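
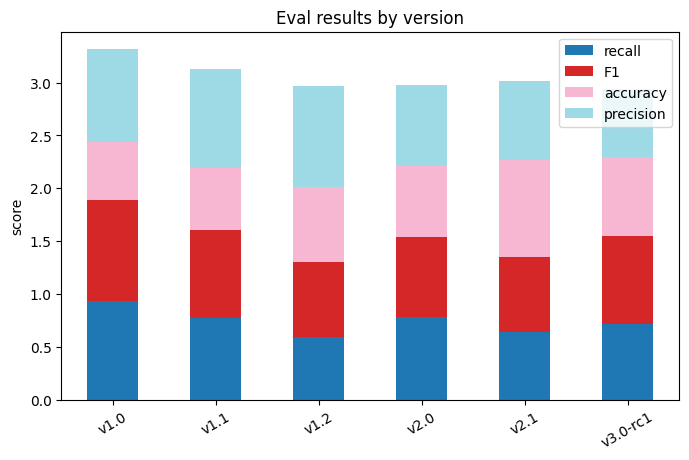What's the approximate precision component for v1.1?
≈ 1.0

precision top ≈ 3.0, bottom ≈ 2.0; segment ≈ 1.0.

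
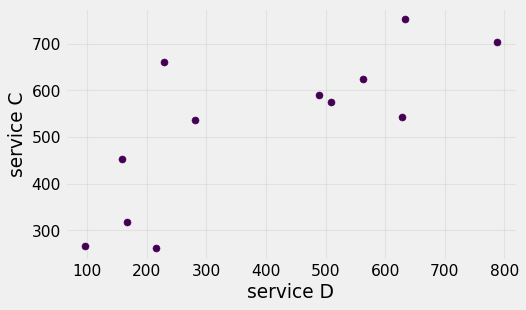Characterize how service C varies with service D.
Points are positively correlated; strong (|r| ≈ 0.8).

positive, strong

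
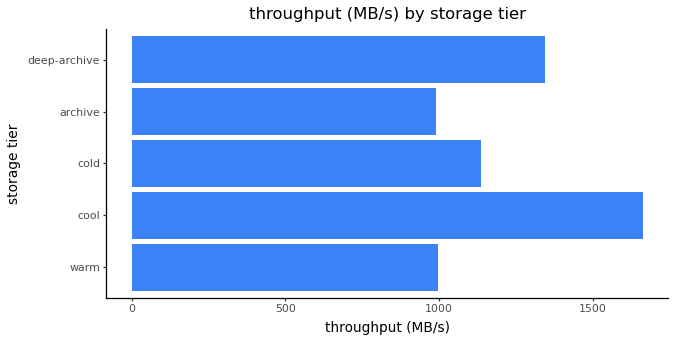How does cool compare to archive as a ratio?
cool ≈ 1600, archive ≈ 1000; 1600/1000 ≈ 1.6.

≈ 1.6×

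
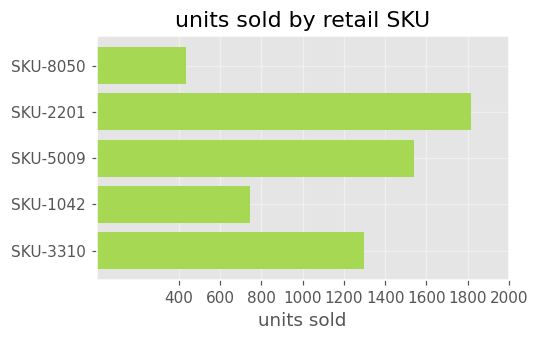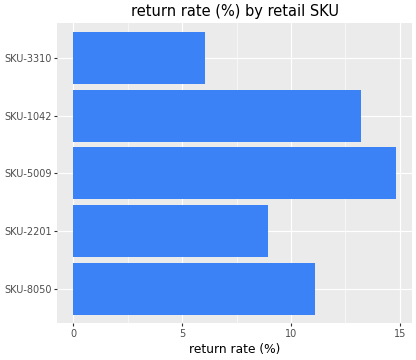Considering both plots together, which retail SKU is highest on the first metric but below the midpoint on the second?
SKU-2201

Chart 2 median return rate (%) ≈ 12; below-median retail SKUs: SKU-2201, SKU-3310. Among those, SKU-2201 has the highest units sold (≈ 1800).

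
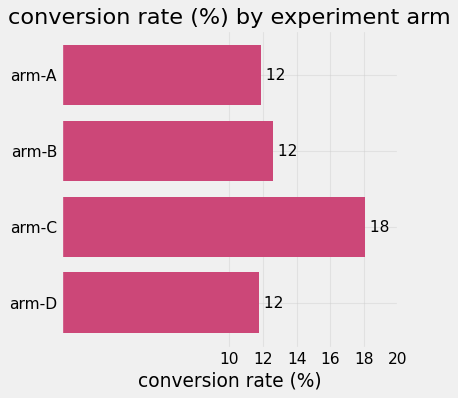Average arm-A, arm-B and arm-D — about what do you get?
(12 + 12 + 12) / 3 ≈ 12.

≈ 12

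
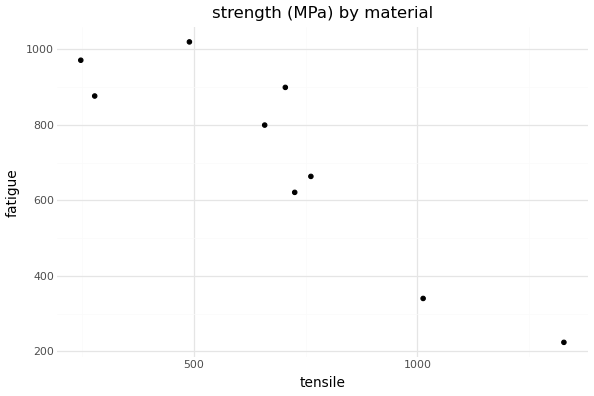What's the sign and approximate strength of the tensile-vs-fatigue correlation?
Points are negatively correlated; strong (|r| ≈ 0.9).

negative, strong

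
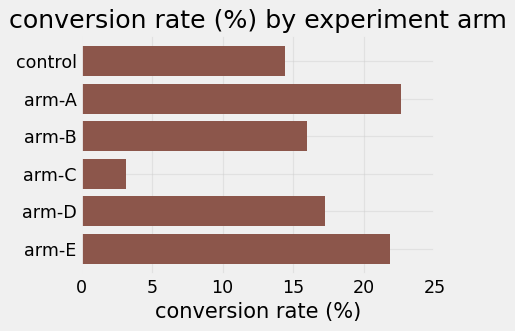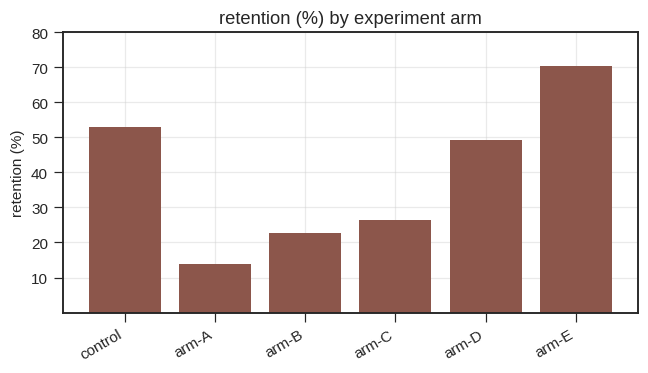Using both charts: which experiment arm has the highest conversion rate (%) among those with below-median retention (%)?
arm-A

Chart 2 median retention (%) ≈ 40; below-median experiment arms: arm-A, arm-B, arm-C. Among those, arm-A has the highest conversion rate (%) (≈ 25).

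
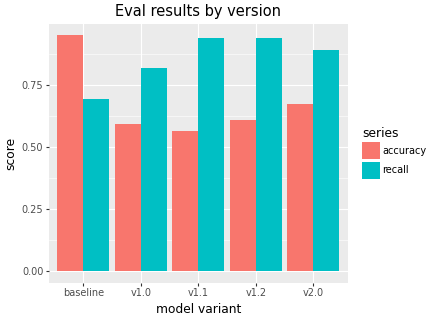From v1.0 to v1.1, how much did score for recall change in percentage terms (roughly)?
≈ +12.5%

v1.0 ≈ 0.8, v1.1 ≈ 0.9; (0.9 − 0.8) / 0.8 ≈ +12.5%.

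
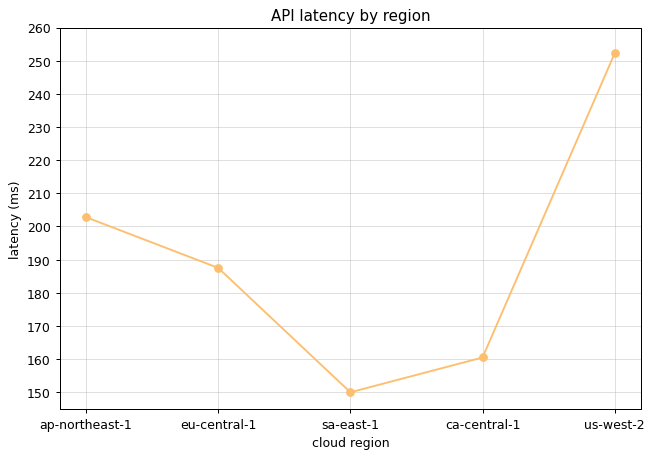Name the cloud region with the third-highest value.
Top 4: us-west-2 ≈ 250, ap-northeast-1 ≈ 200, eu-central-1 ≈ 190, ca-central-1 ≈ 160.

eu-central-1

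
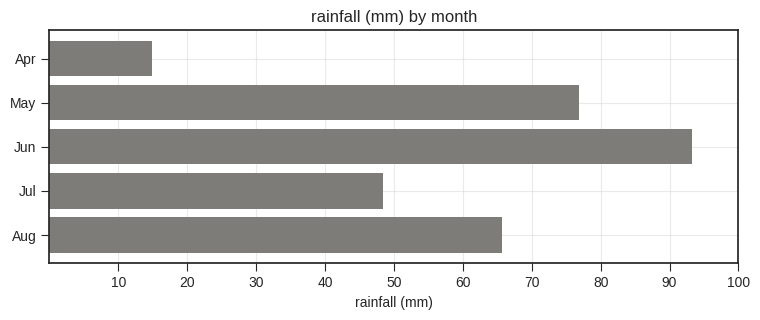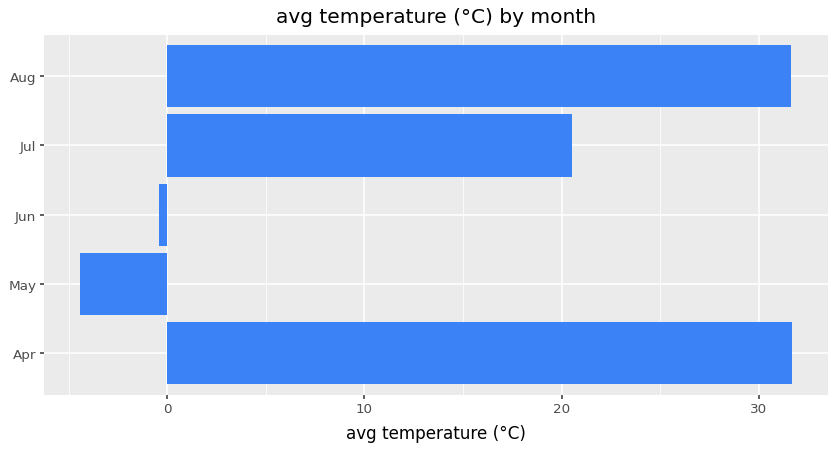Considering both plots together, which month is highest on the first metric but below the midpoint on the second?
Chart 2 median avg temperature (°C) ≈ 20; below-median months: May, Jun. Among those, Jun has the highest rainfall (mm) (≈ 90).

Jun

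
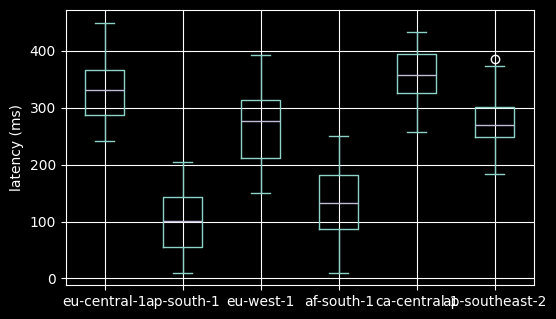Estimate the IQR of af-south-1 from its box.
Q3 ≈ 175, Q1 ≈ 75; IQR ≈ 100.

≈ 100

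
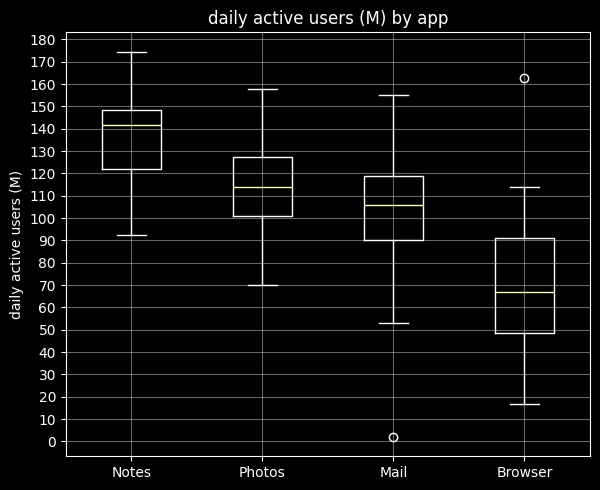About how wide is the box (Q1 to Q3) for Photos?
≈ 30

Q3 ≈ 130, Q1 ≈ 100; IQR ≈ 30.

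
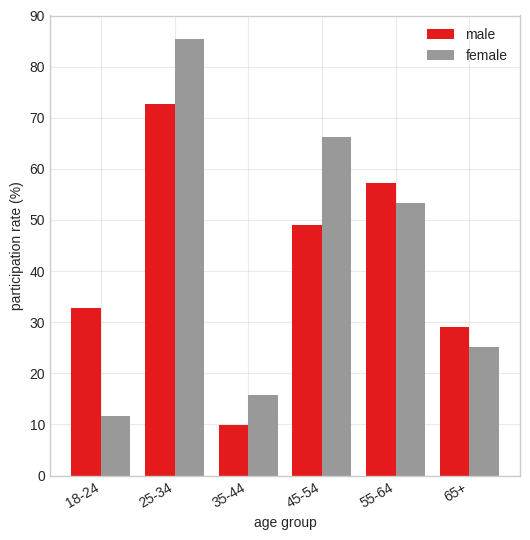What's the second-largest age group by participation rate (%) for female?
Top 3 for female: 25-34 ≈ 90, 45-54 ≈ 70, 55-64 ≈ 50.

45-54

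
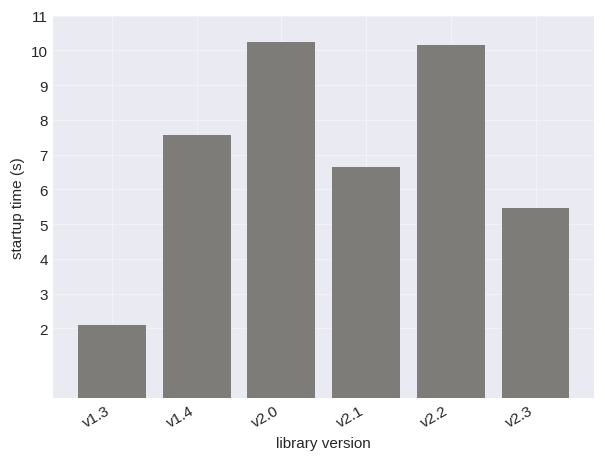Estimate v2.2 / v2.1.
≈ 1.43×

v2.2 ≈ 10, v2.1 ≈ 7; 10/7 ≈ 1.43.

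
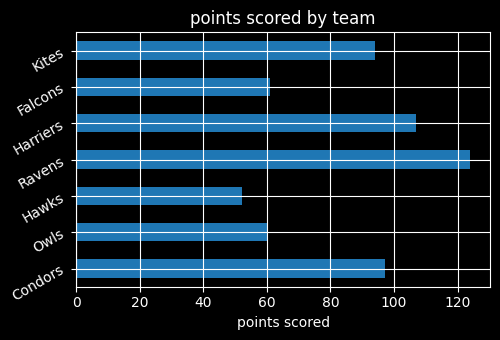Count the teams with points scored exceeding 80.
4

Above 80: Condors, Ravens, Harriers, Kites.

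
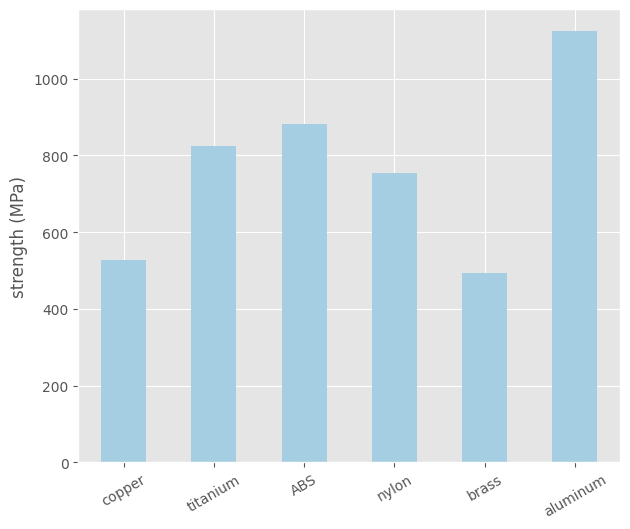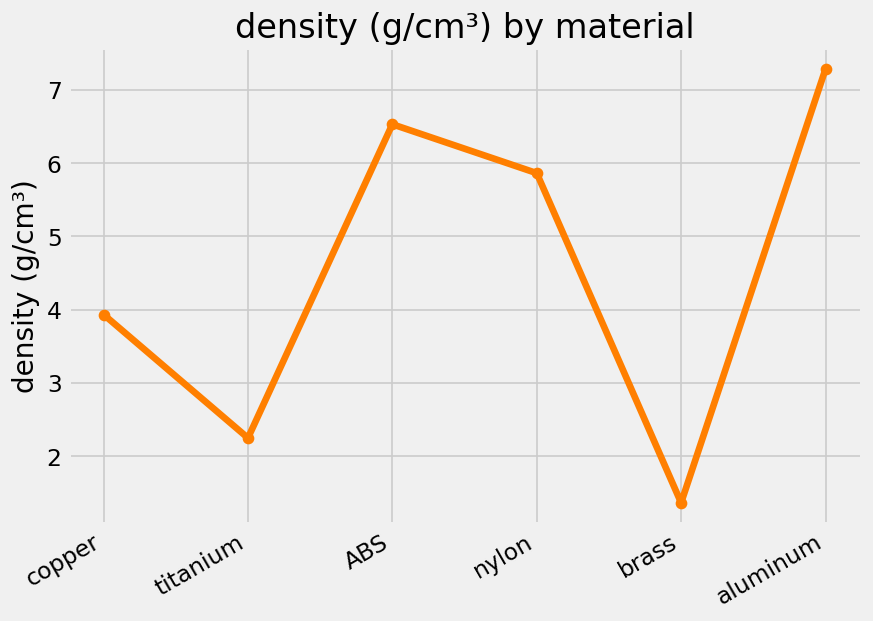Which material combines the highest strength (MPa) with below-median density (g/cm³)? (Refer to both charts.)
Chart 2 median density (g/cm³) ≈ 5; below-median materials: copper, titanium, brass. Among those, titanium has the highest strength (MPa) (≈ 800).

titanium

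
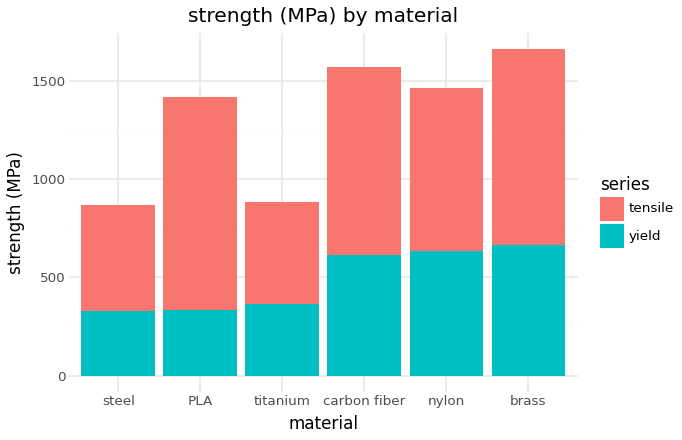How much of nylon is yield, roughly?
yield top ≈ 600, bottom ≈ 0; segment ≈ 600.

≈ 600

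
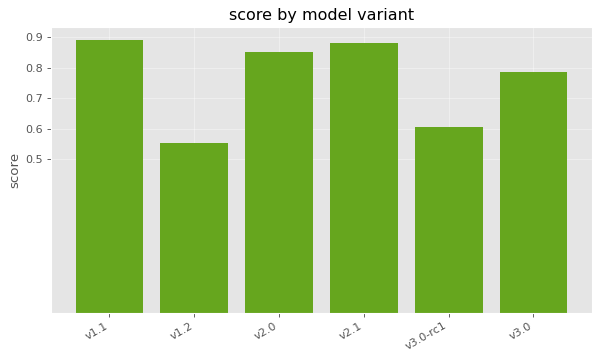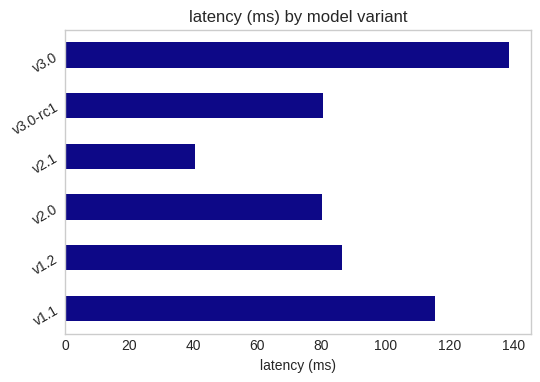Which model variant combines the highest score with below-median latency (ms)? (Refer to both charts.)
Chart 2 median latency (ms) ≈ 80; below-median model variants: v2.0, v2.1, v3.0-rc1. Among those, v2.1 has the highest score (≈ 0.9).

v2.1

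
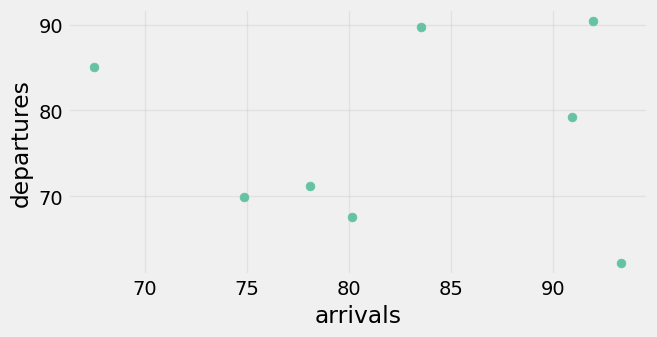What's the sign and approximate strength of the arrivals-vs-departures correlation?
Points are roughly uncorrelated; weak (|r| ≈ 0.0).

no clear correlation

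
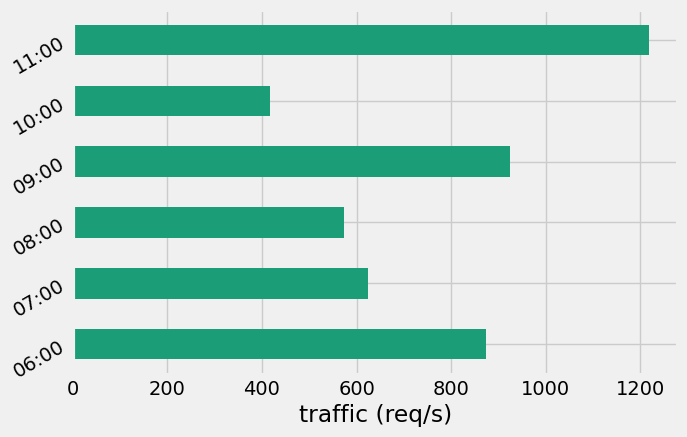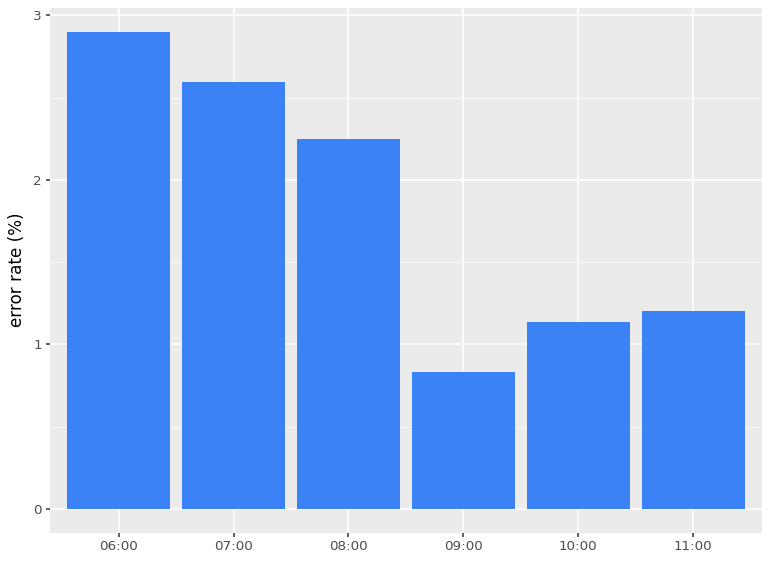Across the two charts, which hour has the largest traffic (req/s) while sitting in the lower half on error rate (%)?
11:00

Chart 2 median error rate (%) ≈ 1.5; below-median hours: 09:00, 10:00, 11:00. Among those, 11:00 has the highest traffic (req/s) (≈ 1200).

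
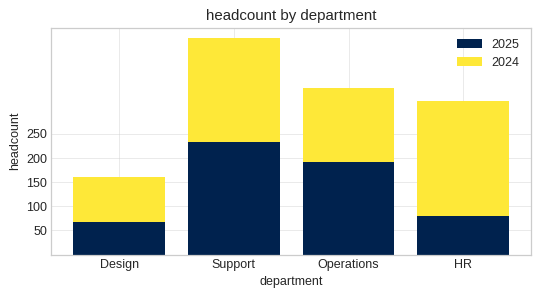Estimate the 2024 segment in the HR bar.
2024 top ≈ 300, bottom ≈ 100; segment ≈ 200.

≈ 200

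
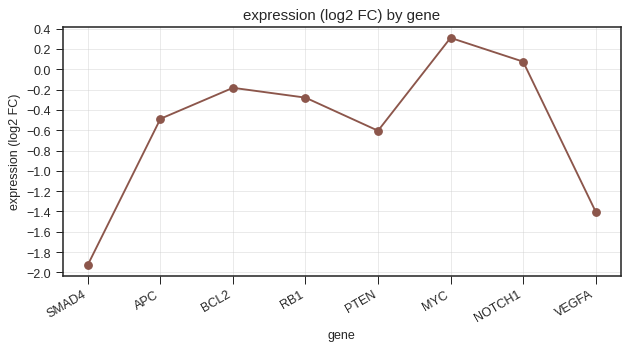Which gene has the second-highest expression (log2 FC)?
NOTCH1

Top 3: MYC ≈ 0.4, NOTCH1 ≈ 0.0, BCL2 ≈ -0.2.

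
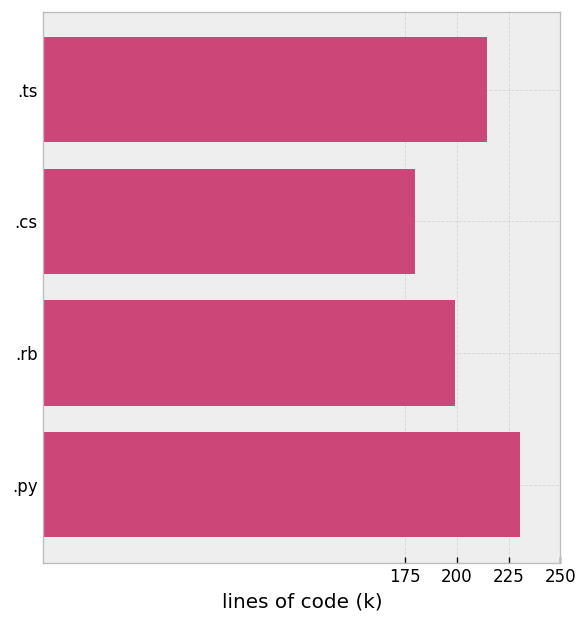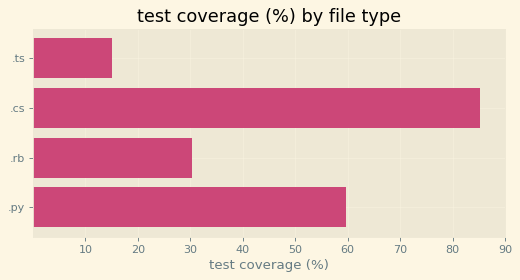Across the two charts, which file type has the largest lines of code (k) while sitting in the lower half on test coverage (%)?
Chart 2 median test coverage (%) ≈ 50; below-median file types: .ts, .rb. Among those, .ts has the highest lines of code (k) (≈ 225).

.ts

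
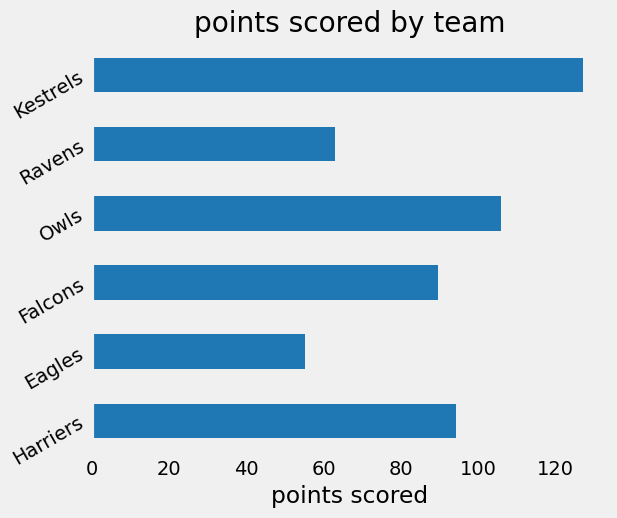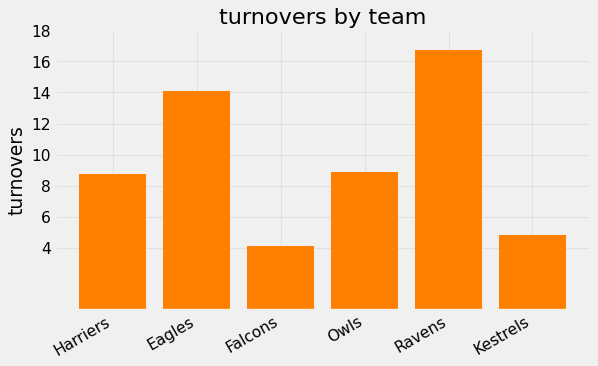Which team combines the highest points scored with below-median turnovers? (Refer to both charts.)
Kestrels

Chart 2 median turnovers ≈ 8; below-median teams: Harriers, Falcons, Kestrels. Among those, Kestrels has the highest points scored (≈ 120).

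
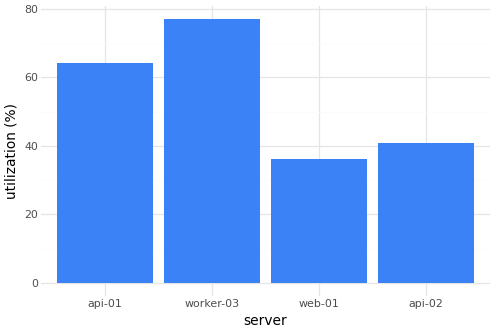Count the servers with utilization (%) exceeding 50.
Above 50: api-01, worker-03.

2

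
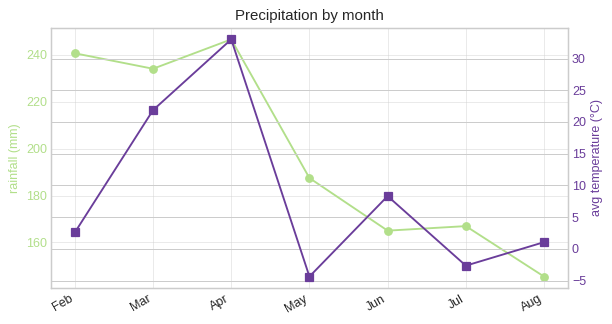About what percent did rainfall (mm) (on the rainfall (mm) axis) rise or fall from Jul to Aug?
Jul ≈ 170, Aug ≈ 150; (150 − 170) / 170 ≈ -11.8%.

≈ -11.8%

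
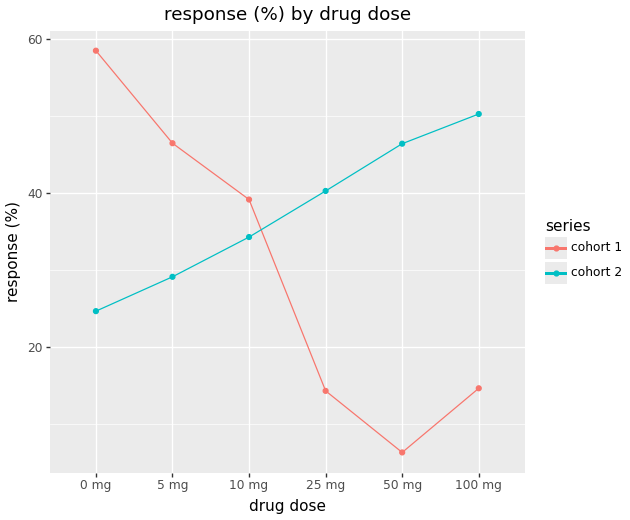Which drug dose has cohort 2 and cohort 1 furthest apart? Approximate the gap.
50 mg, ≈ 40 %

50 mg: cohort 2 ≈ 45, cohort 1 ≈ 5 → gap ≈ 40. Next-largest (100 mg) is only ≈ 35.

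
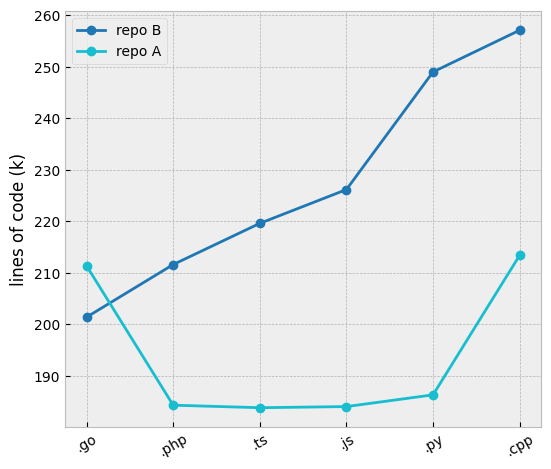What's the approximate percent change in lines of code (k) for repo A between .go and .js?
≈ -14.3%

.go ≈ 210, .js ≈ 180; (180 − 210) / 210 ≈ -14.3%.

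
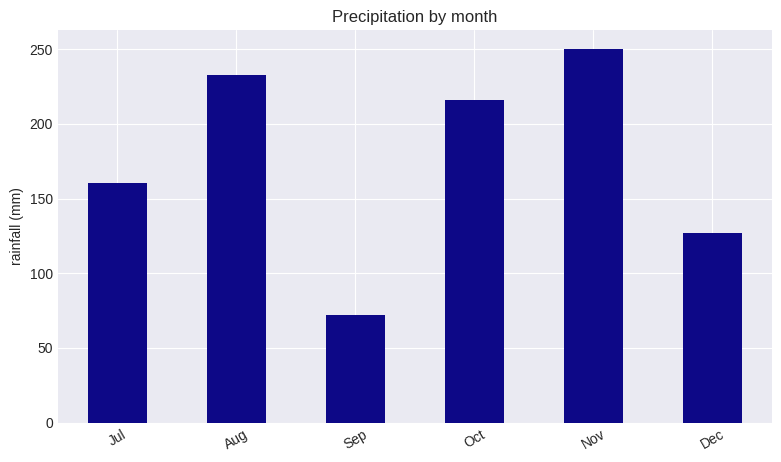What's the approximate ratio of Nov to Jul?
Nov ≈ 250, Jul ≈ 150; 250/150 ≈ 1.67.

≈ 1.67×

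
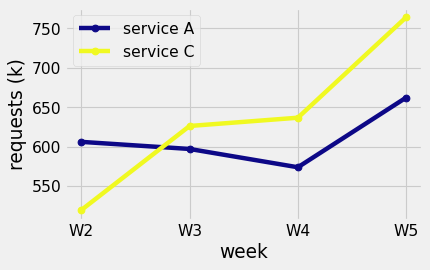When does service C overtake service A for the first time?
W2: service C ≈ 525 vs service A ≈ 600 (not yet); W3: service C ≈ 625 vs service A ≈ 600 (first crossover).

W3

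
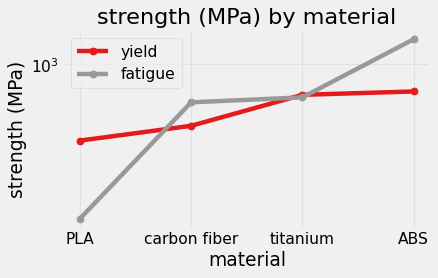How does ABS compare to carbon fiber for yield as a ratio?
≈ 1.4×

ABS ≈ 700, carbon fiber ≈ 500; 700/500 ≈ 1.4.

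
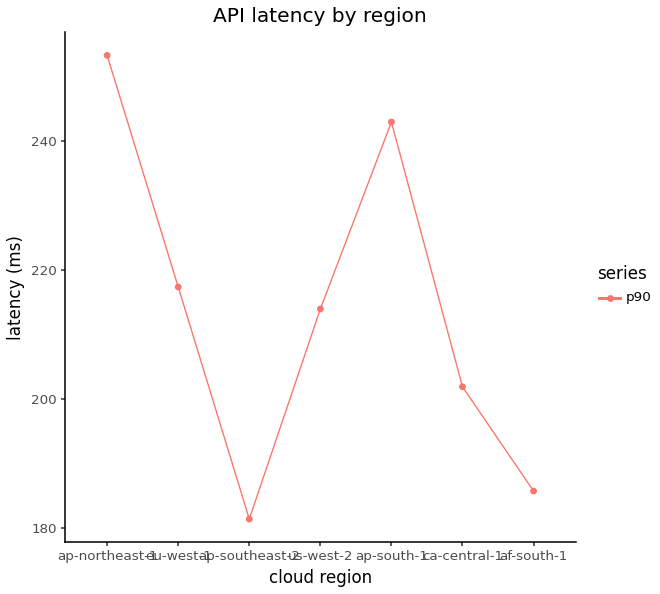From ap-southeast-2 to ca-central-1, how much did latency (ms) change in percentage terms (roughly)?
ap-southeast-2 ≈ 180, ca-central-1 ≈ 200; (200 − 180) / 180 ≈ +11.1%.

≈ +11.1%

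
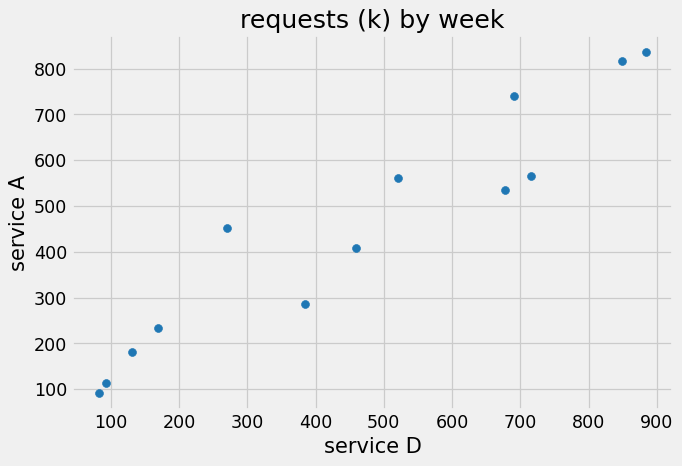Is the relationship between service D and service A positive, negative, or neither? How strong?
Points are positively correlated; strong (|r| ≈ 1.0).

positive, strong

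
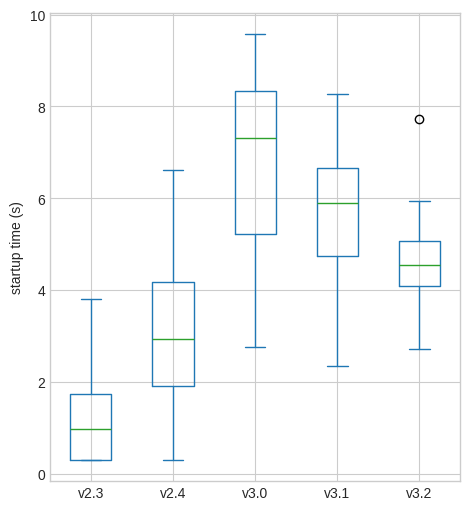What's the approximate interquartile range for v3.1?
≈ 2.0

Q3 ≈ 6.5, Q1 ≈ 4.5; IQR ≈ 2.0.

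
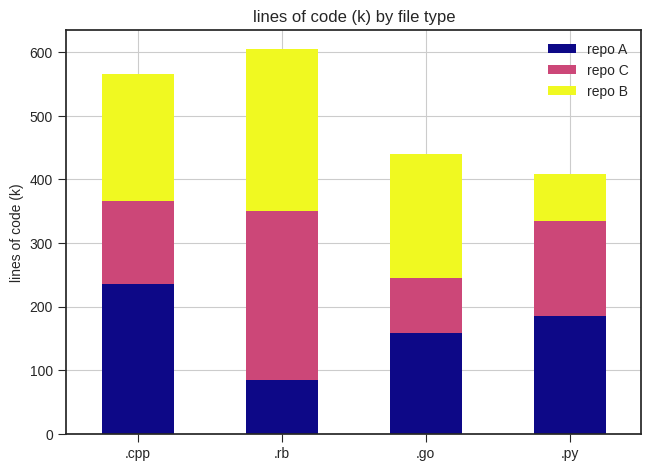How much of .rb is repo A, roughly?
repo A top ≈ 100, bottom ≈ 0; segment ≈ 100.

≈ 100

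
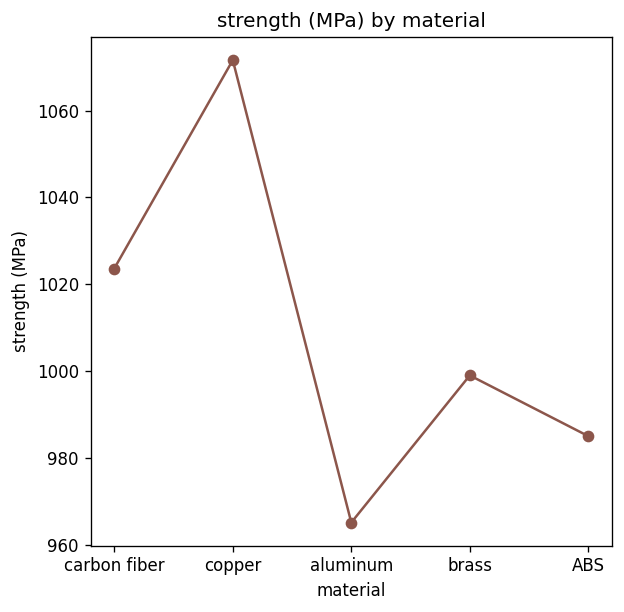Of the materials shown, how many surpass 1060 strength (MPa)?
1

Above 1060: copper.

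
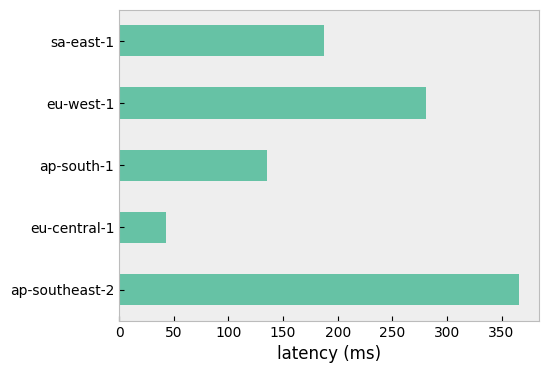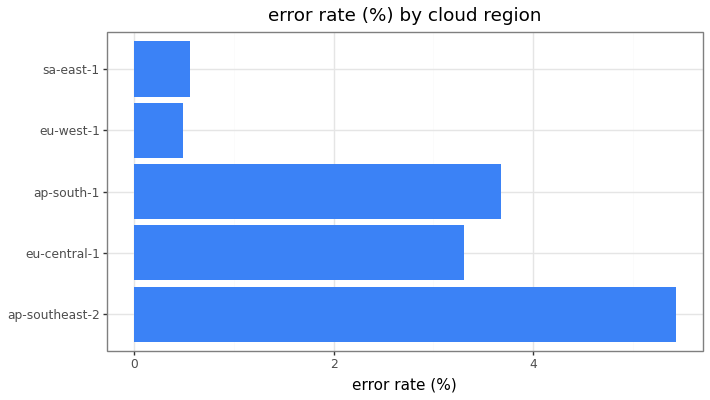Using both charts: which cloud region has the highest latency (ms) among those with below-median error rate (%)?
eu-west-1

Chart 2 median error rate (%) ≈ 3.5; below-median cloud regions: eu-west-1, sa-east-1. Among those, eu-west-1 has the highest latency (ms) (≈ 300).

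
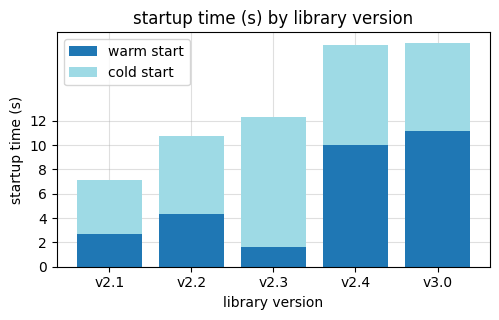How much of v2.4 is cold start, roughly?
cold start top ≈ 18, bottom ≈ 10; segment ≈ 8.

≈ 8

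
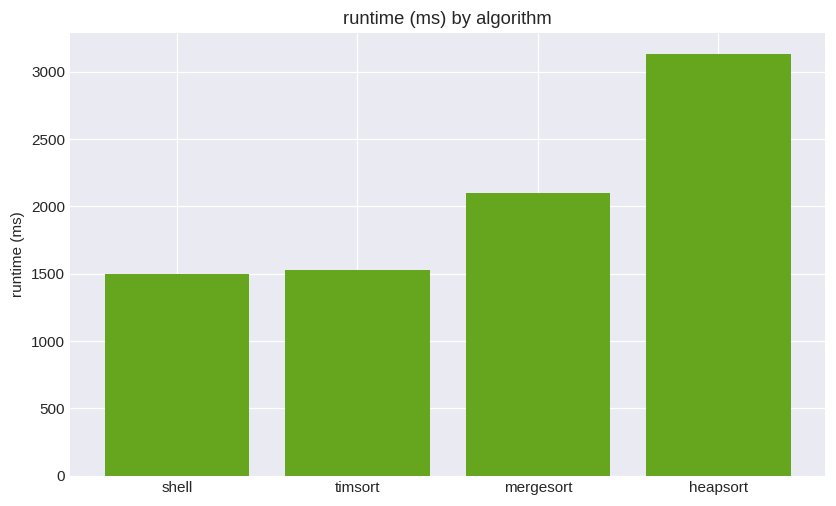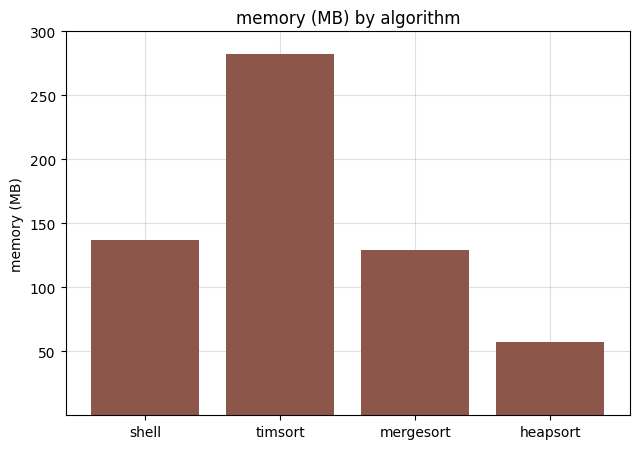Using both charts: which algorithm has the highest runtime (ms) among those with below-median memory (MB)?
Chart 2 median memory (MB) ≈ 150; below-median algorithms: mergesort, heapsort. Among those, heapsort has the highest runtime (ms) (≈ 3000).

heapsort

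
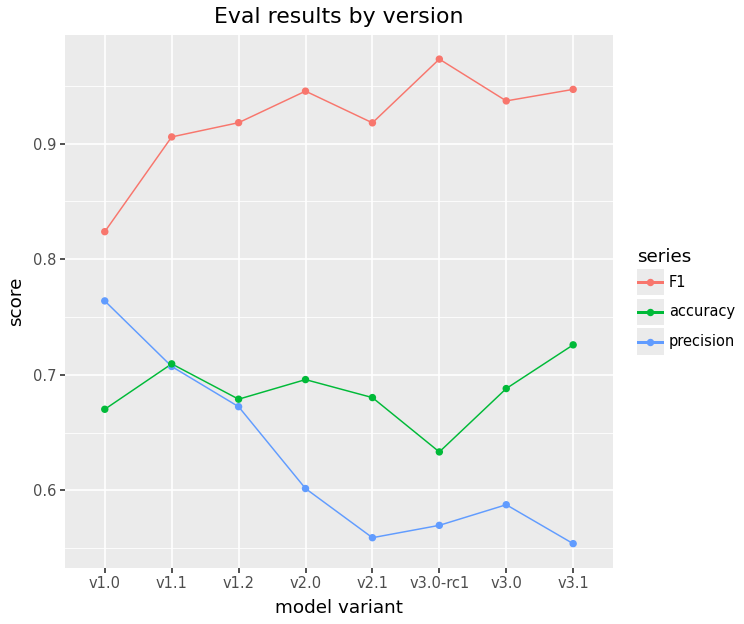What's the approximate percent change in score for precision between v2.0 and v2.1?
v2.0 ≈ 0.60, v2.1 ≈ 0.55; (0.55 − 0.60) / 0.60 ≈ -8.3%.

≈ -8.3%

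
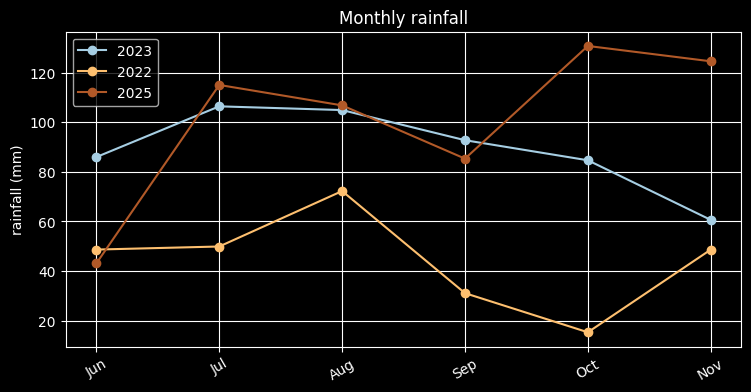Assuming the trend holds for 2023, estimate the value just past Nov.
Last three: 90, 80, 60 → slope ≈ -15/step → next ≈ 45.

≈ 45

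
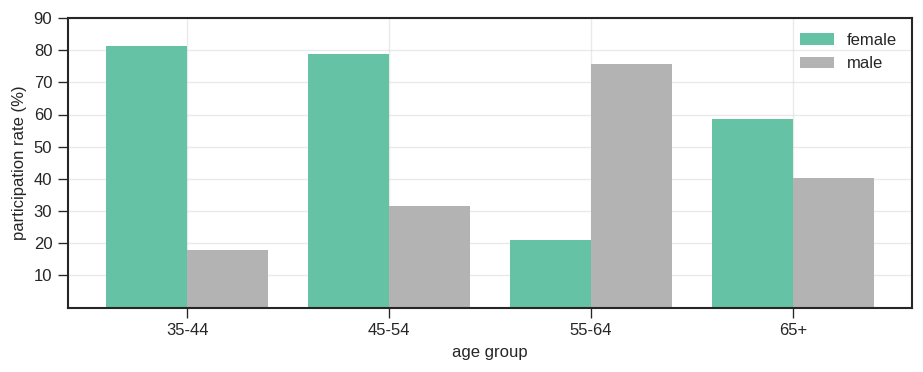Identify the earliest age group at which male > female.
45-54: male ≈ 30 vs female ≈ 80 (not yet); 55-64: male ≈ 80 vs female ≈ 20 (first crossover).

55-64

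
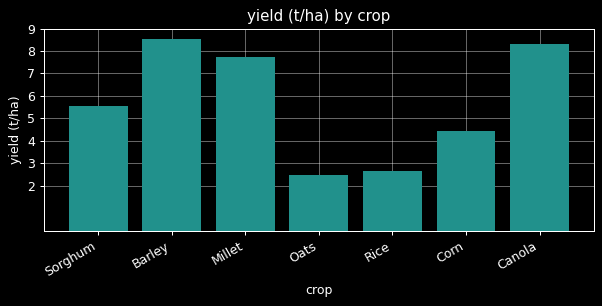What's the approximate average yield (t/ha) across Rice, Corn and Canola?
(3 + 4 + 8) / 3 ≈ 5.

≈ 5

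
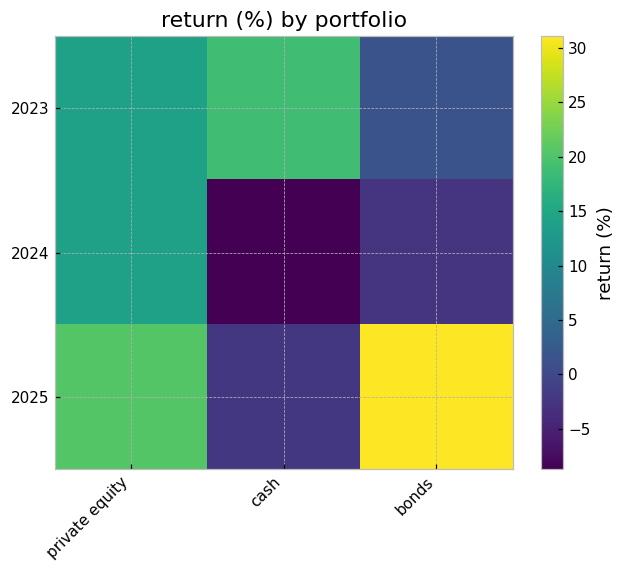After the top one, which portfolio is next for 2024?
bonds

Top 3 for 2024: private equity ≈ 15, bonds ≈ -5, cash ≈ -10.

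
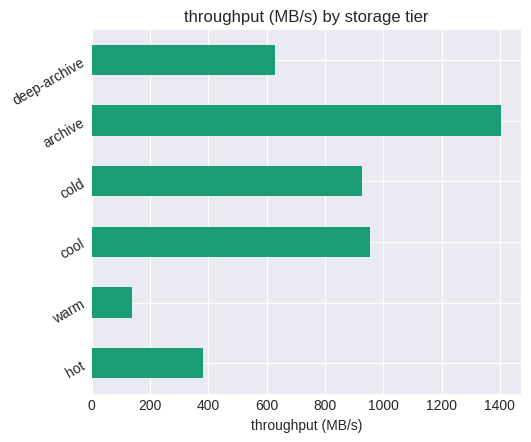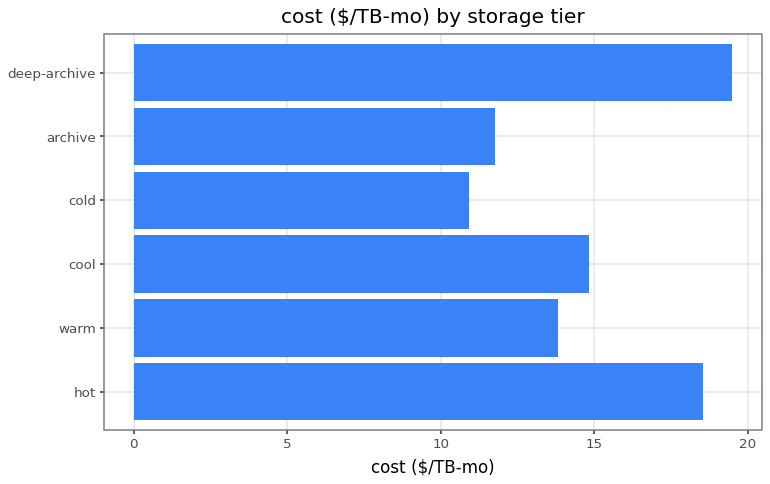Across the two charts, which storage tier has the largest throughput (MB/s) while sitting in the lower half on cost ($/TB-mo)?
Chart 2 median cost ($/TB-mo) ≈ 14; below-median storage tiers: warm, cold, archive. Among those, archive has the highest throughput (MB/s) (≈ 1400).

archive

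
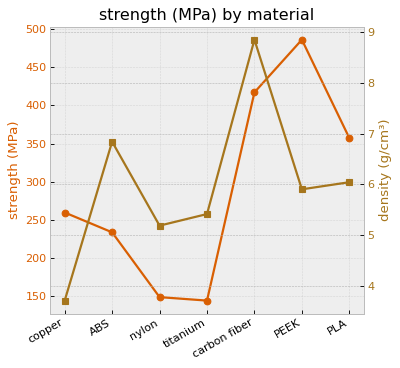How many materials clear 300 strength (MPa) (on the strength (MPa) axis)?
3

Above 300: carbon fiber, PEEK, PLA.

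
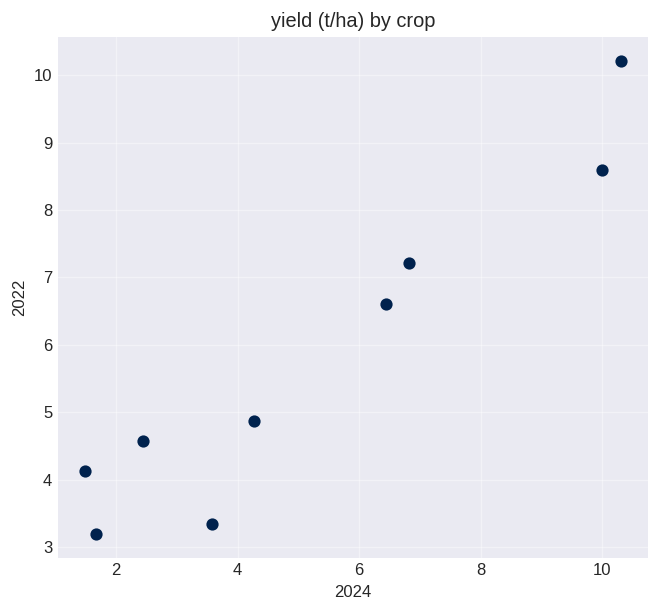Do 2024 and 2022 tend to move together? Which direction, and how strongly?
positive, strong

Points are positively correlated; strong (|r| ≈ 1.0).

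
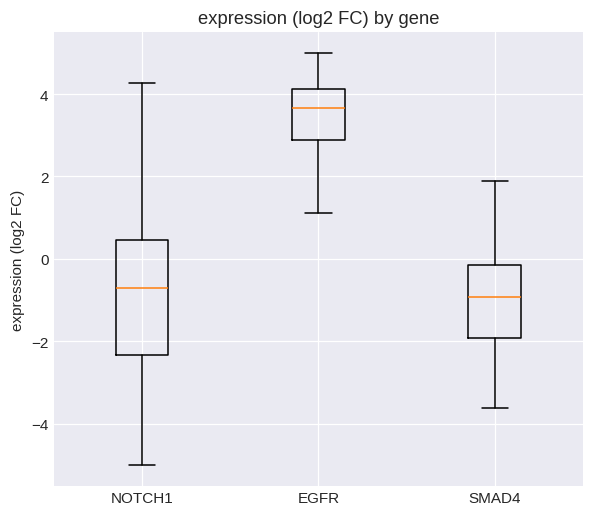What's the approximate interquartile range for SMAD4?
Q3 ≈ 0.0, Q1 ≈ -2.0; IQR ≈ 2.0.

≈ 2.0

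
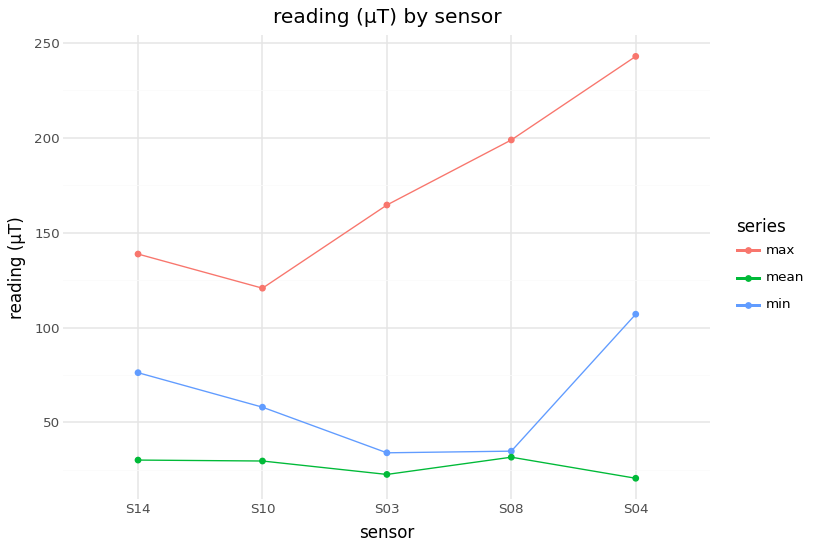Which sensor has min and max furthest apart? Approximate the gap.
S08: min ≈ 40, max ≈ 200 → gap ≈ 160. Next-largest (S04) is only ≈ 140.

S08, ≈ 160 µT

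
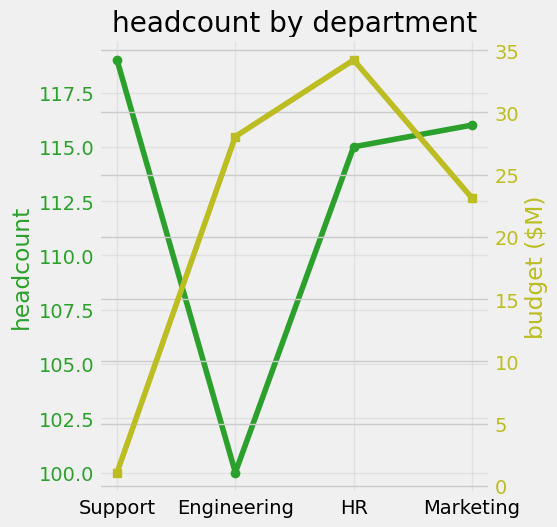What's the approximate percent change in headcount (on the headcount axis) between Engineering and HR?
≈ +16%

Engineering ≈ 100, HR ≈ 116; (116 − 100) / 100 ≈ +16%.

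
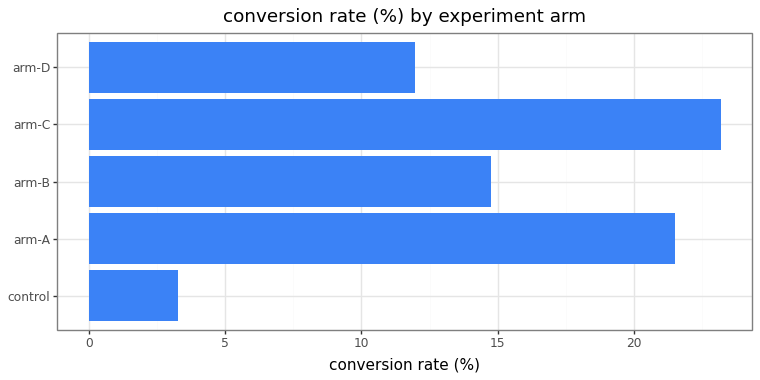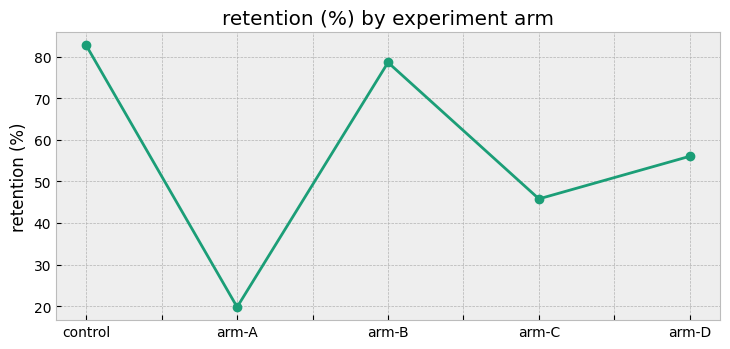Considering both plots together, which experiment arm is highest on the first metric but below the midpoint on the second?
Chart 2 median retention (%) ≈ 60; below-median experiment arms: arm-A, arm-C. Among those, arm-C has the highest conversion rate (%) (≈ 25).

arm-C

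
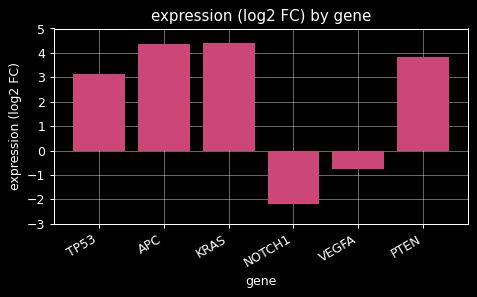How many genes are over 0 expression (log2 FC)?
Above 0: TP53, APC, KRAS, PTEN.

4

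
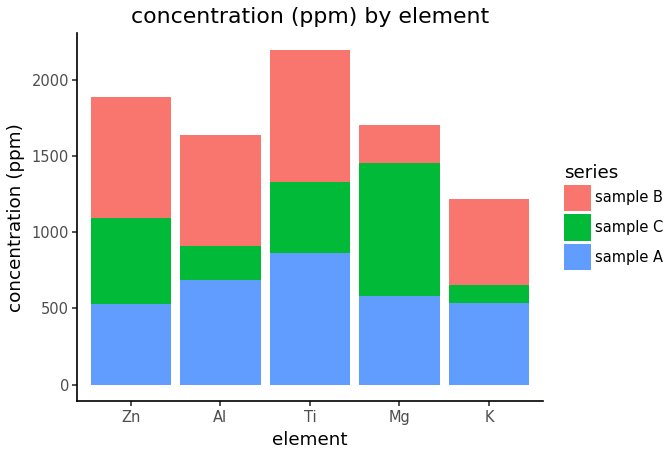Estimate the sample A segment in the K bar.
≈ 600

sample A top ≈ 600, bottom ≈ 0; segment ≈ 600.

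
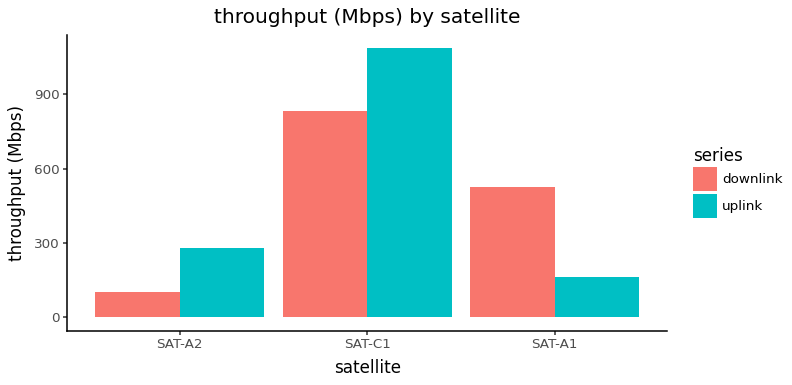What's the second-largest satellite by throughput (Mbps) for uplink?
SAT-A2

Top 3 for uplink: SAT-C1 ≈ 1100, SAT-A2 ≈ 300, SAT-A1 ≈ 200.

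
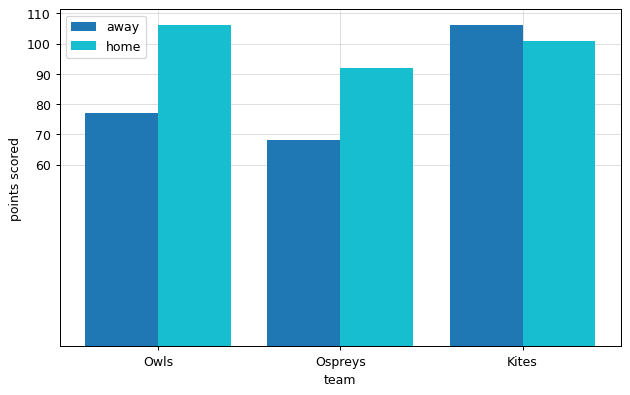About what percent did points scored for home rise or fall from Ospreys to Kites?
Ospreys ≈ 90, Kites ≈ 100; (100 − 90) / 90 ≈ +11.1%.

≈ +11.1%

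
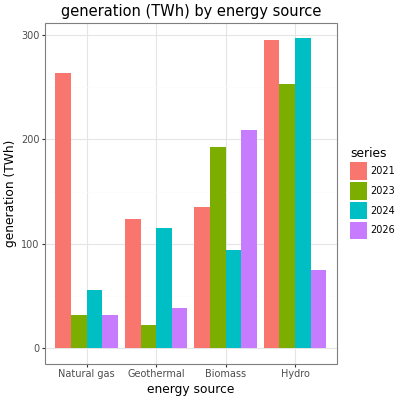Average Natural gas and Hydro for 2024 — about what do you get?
≈ 175

(50 + 300) / 2 ≈ 175.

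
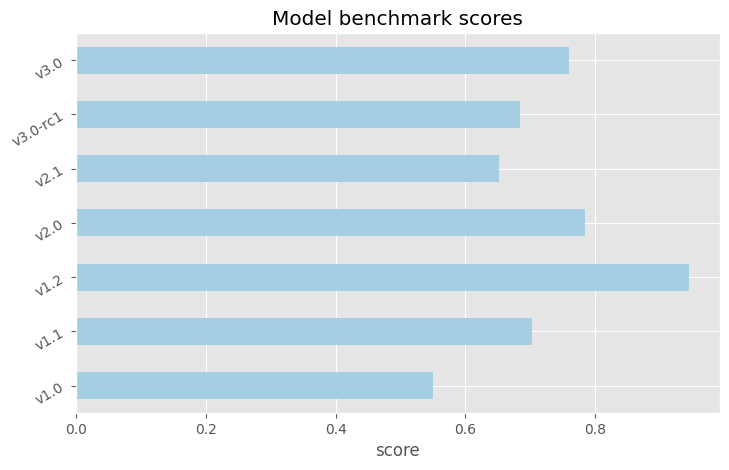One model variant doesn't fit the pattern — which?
v1.2

v1.2 ≈ 0.9; the rest sit between ≈ 0.6 and ≈ 0.8.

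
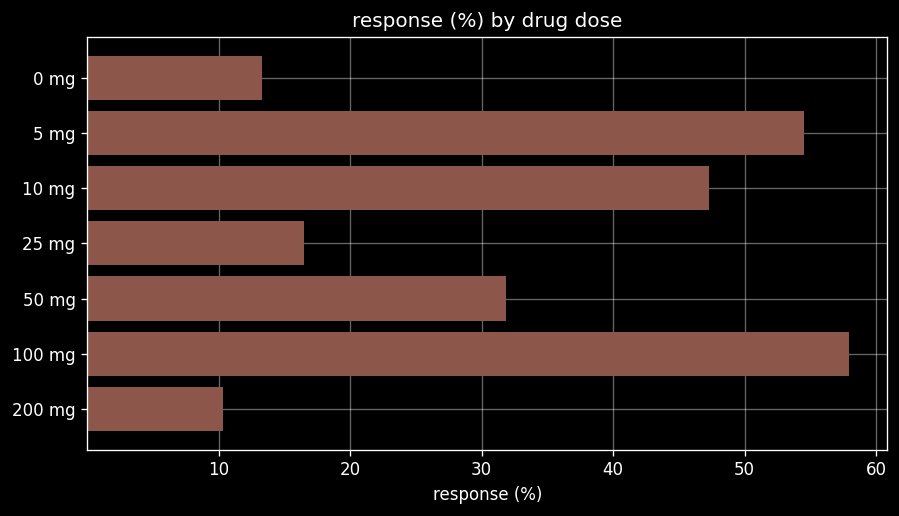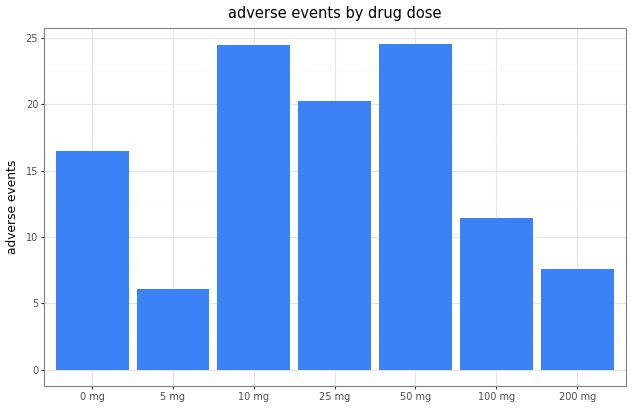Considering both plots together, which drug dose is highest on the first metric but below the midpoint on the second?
Chart 2 median adverse events ≈ 15; below-median drug doses: 5 mg, 100 mg, 200 mg. Among those, 100 mg has the highest response (%) (≈ 60).

100 mg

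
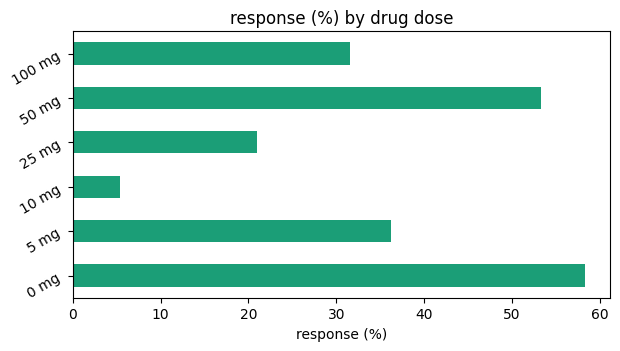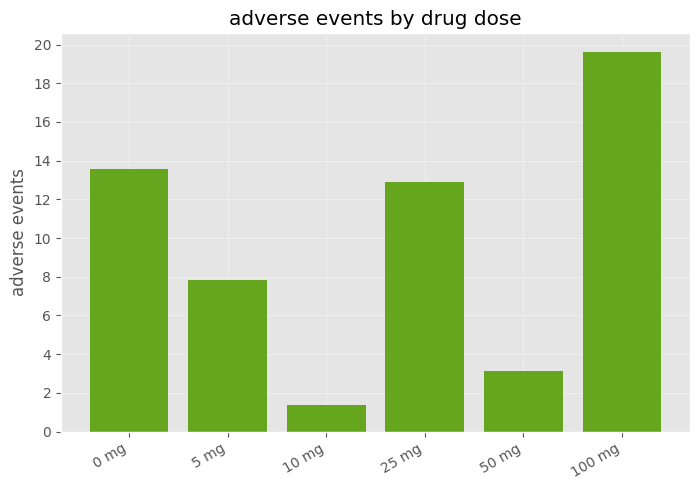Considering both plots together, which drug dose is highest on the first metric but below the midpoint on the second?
Chart 2 median adverse events ≈ 10; below-median drug doses: 5 mg, 10 mg, 50 mg. Among those, 50 mg has the highest response (%) (≈ 50).

50 mg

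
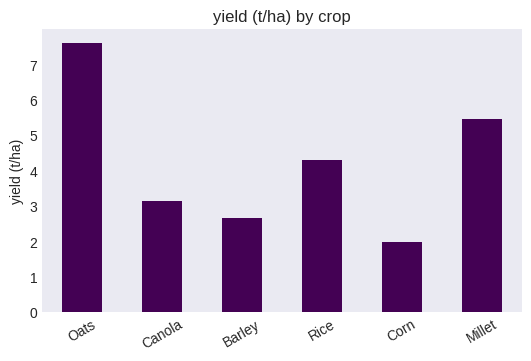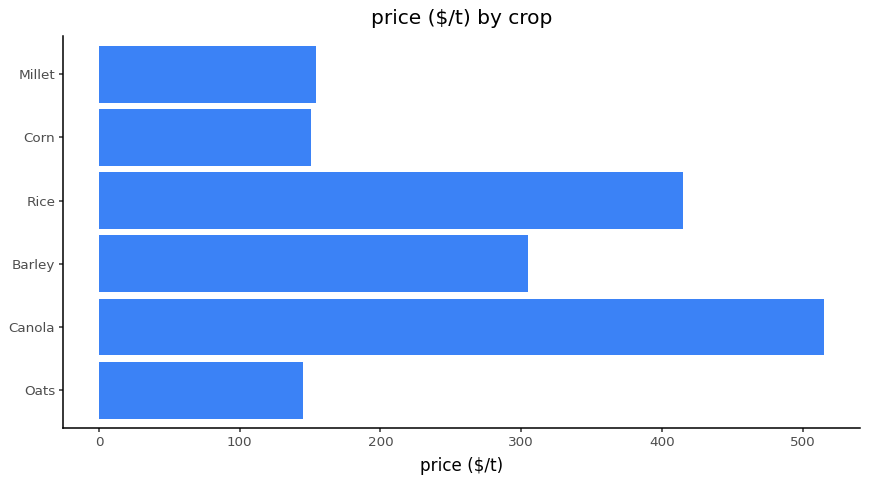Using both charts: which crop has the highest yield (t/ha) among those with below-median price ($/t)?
Chart 2 median price ($/t) ≈ 250; below-median crops: Oats, Corn, Millet. Among those, Oats has the highest yield (t/ha) (≈ 8).

Oats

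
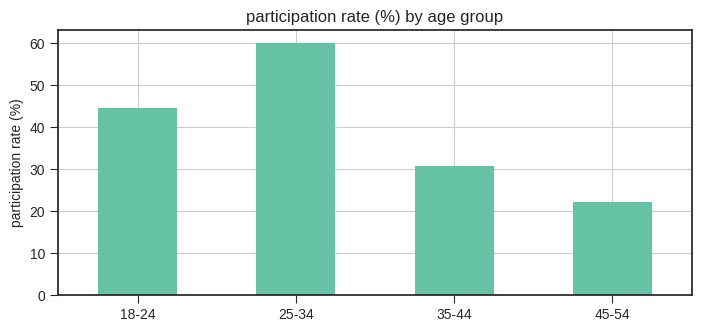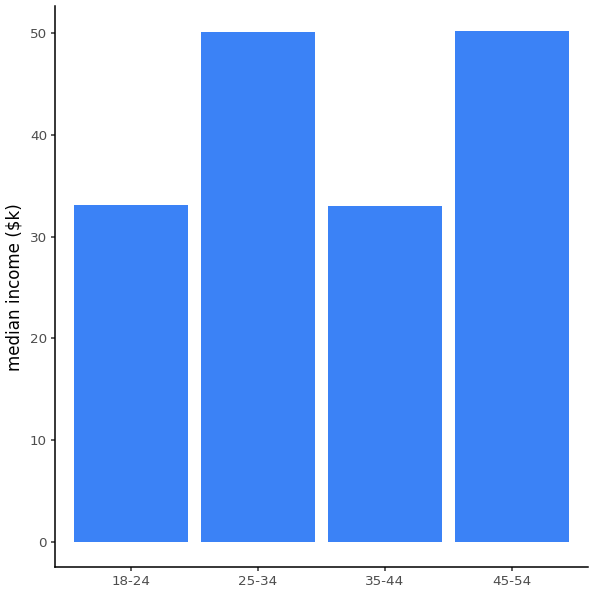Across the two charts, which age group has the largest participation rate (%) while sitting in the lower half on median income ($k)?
Chart 2 median median income ($k) ≈ 40; below-median age groups: 18-24, 35-44. Among those, 18-24 has the highest participation rate (%) (≈ 40).

18-24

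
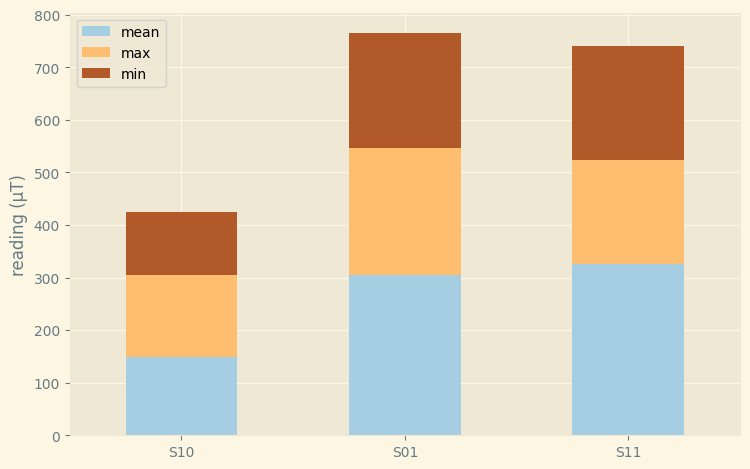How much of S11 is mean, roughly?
≈ 300

mean top ≈ 300, bottom ≈ 0; segment ≈ 300.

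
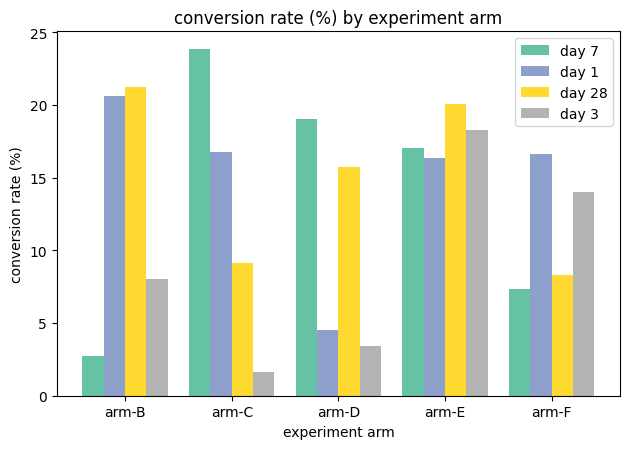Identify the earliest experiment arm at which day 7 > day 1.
arm-B: day 7 ≈ 2 vs day 1 ≈ 20 (not yet); arm-C: day 7 ≈ 24 vs day 1 ≈ 16 (first crossover).

arm-C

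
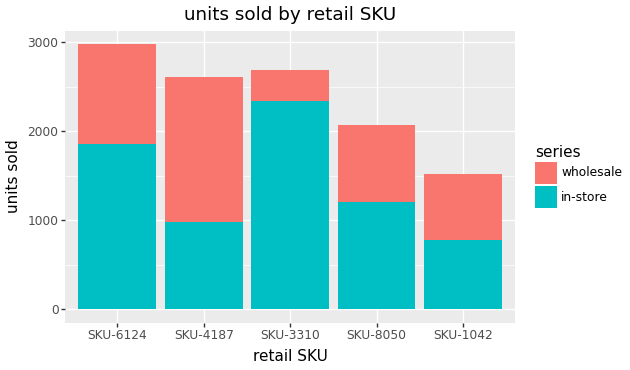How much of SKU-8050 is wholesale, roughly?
wholesale top ≈ 2000, bottom ≈ 1000; segment ≈ 1000.

≈ 1000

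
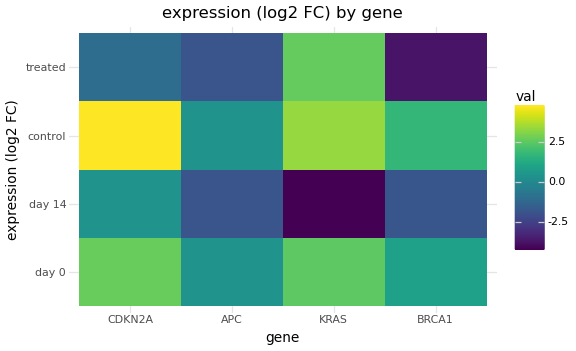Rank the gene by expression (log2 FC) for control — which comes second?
Top 3 for control: CDKN2A ≈ 5, KRAS ≈ 3, BRCA1 ≈ 2.

KRAS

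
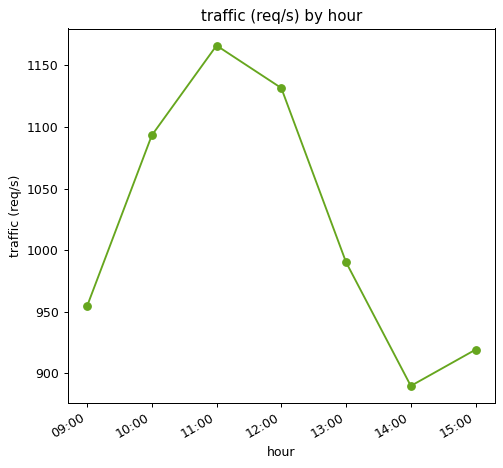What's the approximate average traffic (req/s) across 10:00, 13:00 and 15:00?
≈ 1008

(1100 + 1000 + 925) / 3 ≈ 1008.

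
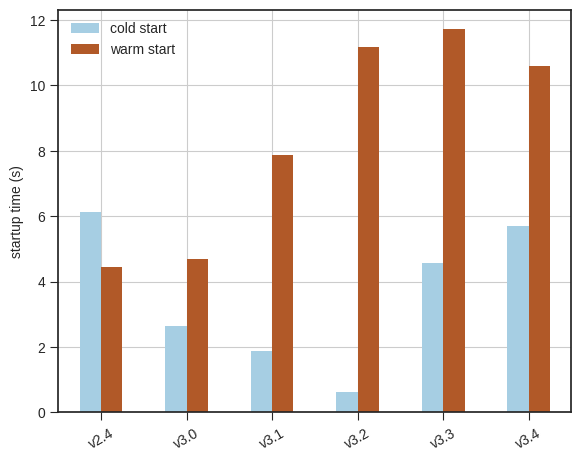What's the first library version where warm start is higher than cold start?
v2.4: warm start ≈ 4 vs cold start ≈ 6 (not yet); v3.0: warm start ≈ 5 vs cold start ≈ 3 (first crossover).

v3.0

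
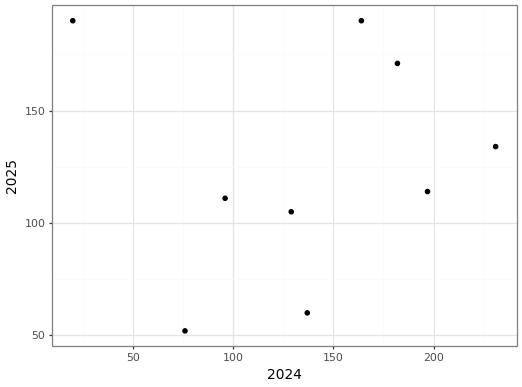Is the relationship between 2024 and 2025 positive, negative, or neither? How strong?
Points are roughly uncorrelated; weak (|r| ≈ 0.1).

no clear correlation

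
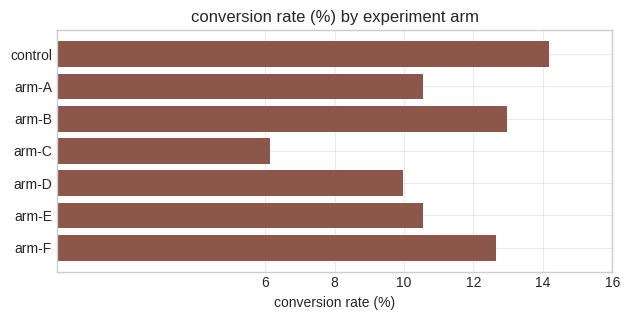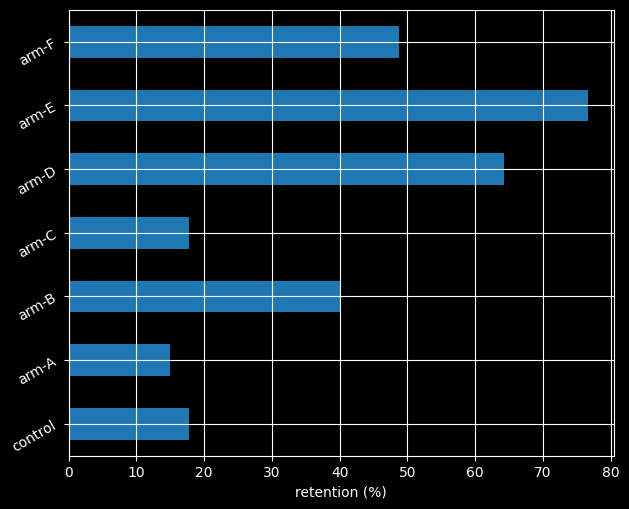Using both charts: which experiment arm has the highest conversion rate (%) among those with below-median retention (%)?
Chart 2 median retention (%) ≈ 40; below-median experiment arms: control, arm-A, arm-C. Among those, control has the highest conversion rate (%) (≈ 14).

control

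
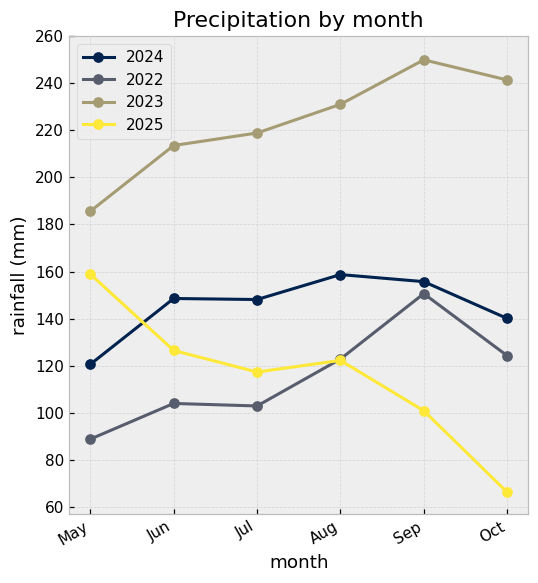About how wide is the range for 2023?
Max Sep ≈ 240, min May ≈ 180; range ≈ 60.

≈ 60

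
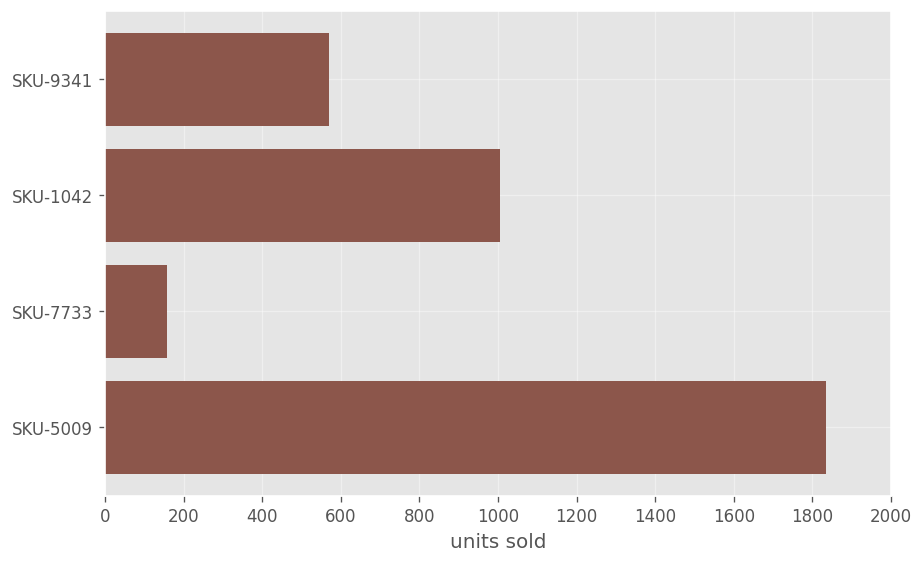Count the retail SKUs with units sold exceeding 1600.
1

Above 1600: SKU-5009.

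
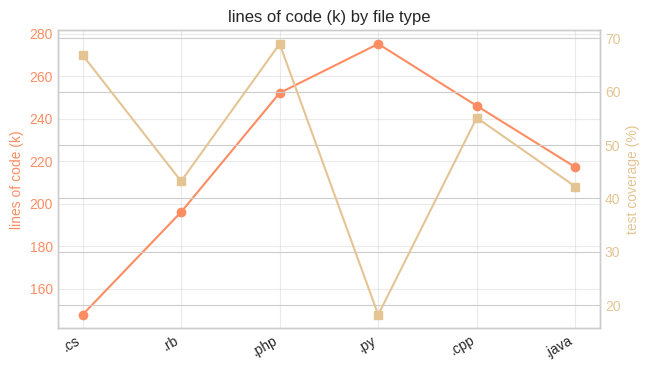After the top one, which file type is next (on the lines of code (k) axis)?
.php

Top 3 (on the lines of code (k) axis): .py ≈ 280, .php ≈ 260, .cpp ≈ 240.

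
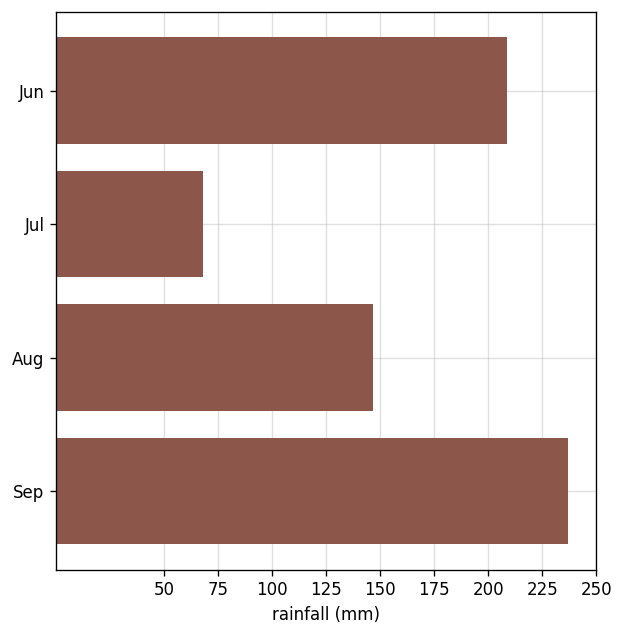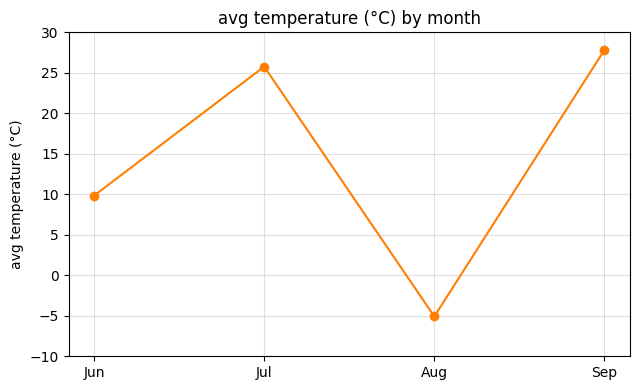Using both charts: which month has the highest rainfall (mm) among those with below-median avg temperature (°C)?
Chart 2 median avg temperature (°C) ≈ 20; below-median months: Jun, Aug. Among those, Jun has the highest rainfall (mm) (≈ 200).

Jun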